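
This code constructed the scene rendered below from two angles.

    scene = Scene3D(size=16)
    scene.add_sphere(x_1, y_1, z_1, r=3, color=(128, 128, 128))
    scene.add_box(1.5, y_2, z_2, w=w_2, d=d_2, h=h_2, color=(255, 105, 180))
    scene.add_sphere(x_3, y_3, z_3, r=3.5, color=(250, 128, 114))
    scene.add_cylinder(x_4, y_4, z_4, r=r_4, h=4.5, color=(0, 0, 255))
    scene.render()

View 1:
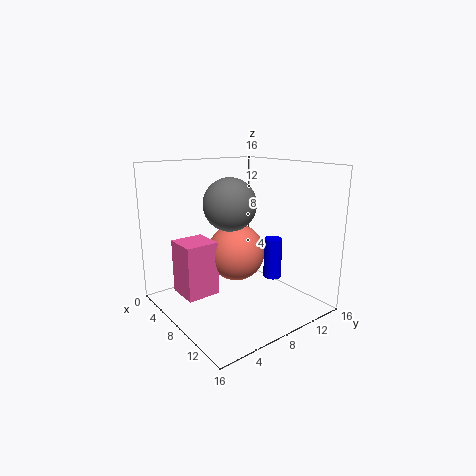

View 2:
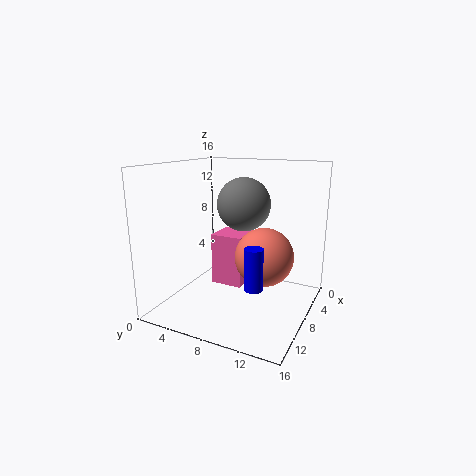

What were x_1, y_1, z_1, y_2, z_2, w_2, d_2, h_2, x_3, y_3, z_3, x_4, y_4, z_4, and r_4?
x_1 = 6.5, y_1 = 8, z_1 = 11.5, y_2 = 3, z_2 = 0.5, w_2 = 4, d_2 = 4, h_2 = 6.5, x_3 = 5, y_3 = 10, z_3 = 5, x_4 = 10.5, y_4 = 11, z_4 = 3.5, r_4 = 1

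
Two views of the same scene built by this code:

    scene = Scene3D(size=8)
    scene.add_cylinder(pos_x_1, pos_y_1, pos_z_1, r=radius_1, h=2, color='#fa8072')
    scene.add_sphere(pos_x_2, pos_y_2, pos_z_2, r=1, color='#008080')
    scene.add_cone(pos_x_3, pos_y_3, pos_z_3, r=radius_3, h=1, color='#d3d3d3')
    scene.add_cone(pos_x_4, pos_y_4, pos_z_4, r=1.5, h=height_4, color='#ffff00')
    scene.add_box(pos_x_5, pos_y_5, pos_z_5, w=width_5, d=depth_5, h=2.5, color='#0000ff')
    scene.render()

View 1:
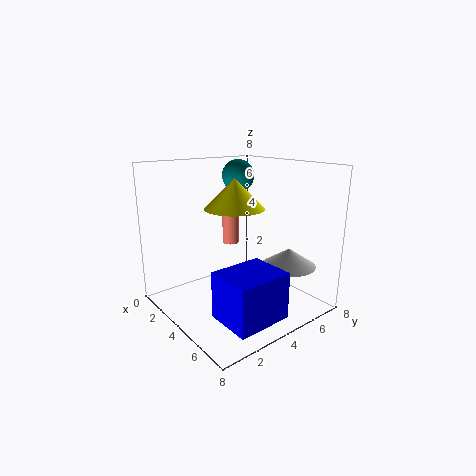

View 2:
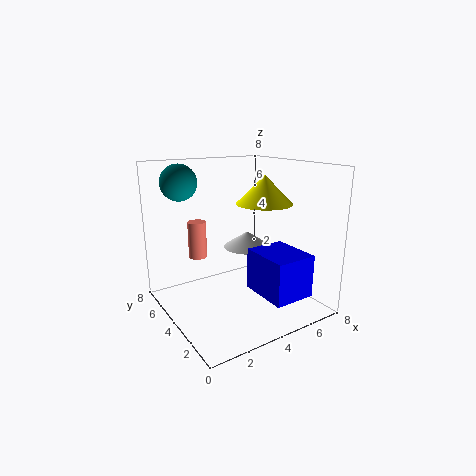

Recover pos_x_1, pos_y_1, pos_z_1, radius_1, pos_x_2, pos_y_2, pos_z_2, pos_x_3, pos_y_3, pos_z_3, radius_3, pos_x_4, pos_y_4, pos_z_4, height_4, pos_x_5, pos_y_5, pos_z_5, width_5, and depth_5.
pos_x_1 = 2, pos_y_1 = 5, pos_z_1 = 3, radius_1 = 0.5, pos_x_2 = 1.5, pos_y_2 = 6, pos_z_2 = 7, pos_x_3 = 6, pos_y_3 = 6, pos_z_3 = 2.5, radius_3 = 1.5, pos_x_4 = 5, pos_y_4 = 3, pos_z_4 = 6, height_4 = 1.5, pos_x_5 = 5, pos_y_5 = 1.5, pos_z_5 = 0.5, width_5 = 2.5, depth_5 = 3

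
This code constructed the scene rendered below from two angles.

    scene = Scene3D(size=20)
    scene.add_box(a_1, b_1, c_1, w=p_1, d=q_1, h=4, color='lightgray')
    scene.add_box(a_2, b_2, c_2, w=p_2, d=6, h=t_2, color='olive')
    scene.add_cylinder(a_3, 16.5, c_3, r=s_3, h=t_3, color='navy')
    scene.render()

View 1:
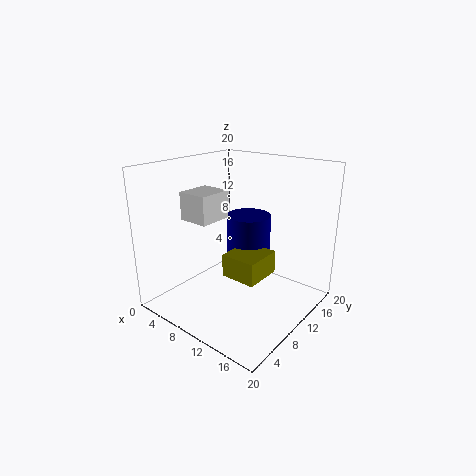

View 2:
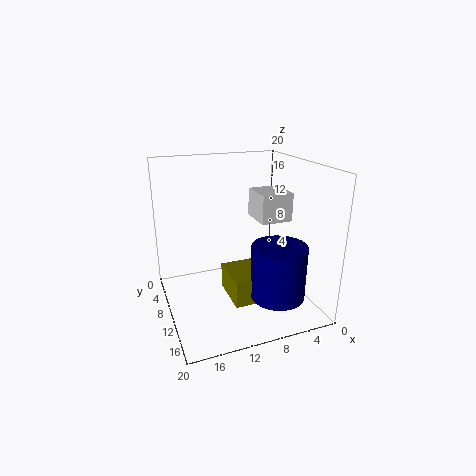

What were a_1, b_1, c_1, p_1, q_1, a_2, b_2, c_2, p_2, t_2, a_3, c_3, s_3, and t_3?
a_1 = 2.5
b_1 = 6.5
c_1 = 12
p_1 = 4.5
q_1 = 5
a_2 = 7
b_2 = 10
c_2 = 3
p_2 = 5.5
t_2 = 3.5
a_3 = 7
c_3 = 4
s_3 = 3.5
t_3 = 7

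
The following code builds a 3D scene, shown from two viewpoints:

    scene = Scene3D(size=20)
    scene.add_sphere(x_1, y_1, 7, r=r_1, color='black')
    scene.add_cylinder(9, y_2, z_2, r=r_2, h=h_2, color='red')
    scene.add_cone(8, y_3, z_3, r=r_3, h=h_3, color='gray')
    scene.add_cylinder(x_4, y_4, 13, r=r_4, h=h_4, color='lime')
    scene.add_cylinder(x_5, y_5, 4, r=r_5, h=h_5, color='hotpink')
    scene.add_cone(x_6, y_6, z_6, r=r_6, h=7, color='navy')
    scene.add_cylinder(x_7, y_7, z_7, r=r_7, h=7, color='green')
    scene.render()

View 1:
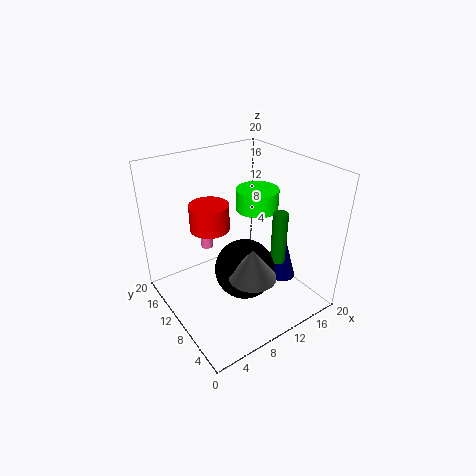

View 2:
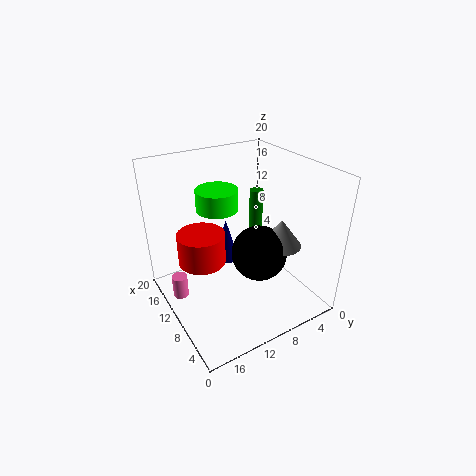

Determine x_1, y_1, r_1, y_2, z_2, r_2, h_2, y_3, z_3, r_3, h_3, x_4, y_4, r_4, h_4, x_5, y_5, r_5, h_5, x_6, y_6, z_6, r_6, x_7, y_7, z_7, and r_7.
x_1 = 9
y_1 = 7
r_1 = 4
y_2 = 16
z_2 = 9
r_2 = 3
h_2 = 4
y_3 = 4
z_3 = 8
r_3 = 3
h_3 = 4
x_4 = 14
y_4 = 11
r_4 = 3
h_4 = 3
x_5 = 10
y_5 = 19
r_5 = 1
h_5 = 3
x_6 = 17
y_6 = 8
z_6 = 2
r_6 = 2
x_7 = 13
y_7 = 5
z_7 = 8
r_7 = 1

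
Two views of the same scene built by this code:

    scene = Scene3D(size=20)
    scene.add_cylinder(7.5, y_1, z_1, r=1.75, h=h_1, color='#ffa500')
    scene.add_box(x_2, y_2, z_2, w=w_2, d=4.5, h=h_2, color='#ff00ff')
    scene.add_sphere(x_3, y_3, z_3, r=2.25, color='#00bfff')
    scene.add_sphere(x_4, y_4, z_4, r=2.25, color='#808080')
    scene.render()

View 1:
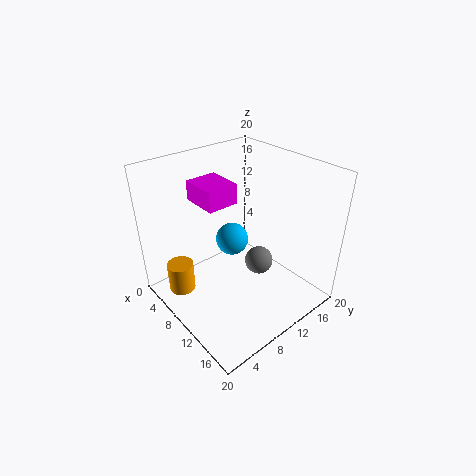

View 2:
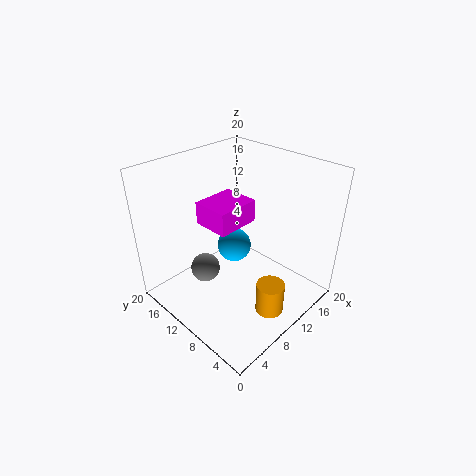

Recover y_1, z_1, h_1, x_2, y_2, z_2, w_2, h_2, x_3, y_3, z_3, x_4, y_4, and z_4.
y_1 = 2, z_1 = 4, h_1 = 4, x_2 = 3.75, y_2 = 6.25, z_2 = 14.75, w_2 = 5.25, h_2 = 2.75, x_3 = 9, y_3 = 9.75, z_3 = 9.5, x_4 = 8.5, y_4 = 15.75, z_4 = 2.5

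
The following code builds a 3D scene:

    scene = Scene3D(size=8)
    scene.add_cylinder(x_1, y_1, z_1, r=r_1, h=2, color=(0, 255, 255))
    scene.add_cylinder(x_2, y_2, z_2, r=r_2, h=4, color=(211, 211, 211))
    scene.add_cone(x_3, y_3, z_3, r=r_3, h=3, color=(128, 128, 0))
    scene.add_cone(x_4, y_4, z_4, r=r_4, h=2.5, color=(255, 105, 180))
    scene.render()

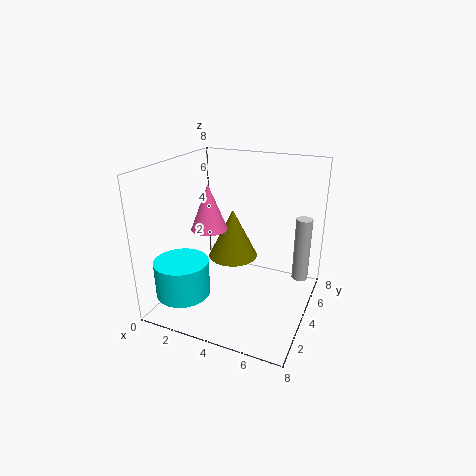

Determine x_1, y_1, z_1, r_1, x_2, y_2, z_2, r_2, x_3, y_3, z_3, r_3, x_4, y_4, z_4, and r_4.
x_1 = 1.5
y_1 = 2
z_1 = 1
r_1 = 1.5
x_2 = 7
y_2 = 7
z_2 = 0.5
r_2 = 0.5
x_3 = 3
y_3 = 5.5
z_3 = 2
r_3 = 1.5
x_4 = 2.5
y_4 = 3.5
z_4 = 4.5
r_4 = 1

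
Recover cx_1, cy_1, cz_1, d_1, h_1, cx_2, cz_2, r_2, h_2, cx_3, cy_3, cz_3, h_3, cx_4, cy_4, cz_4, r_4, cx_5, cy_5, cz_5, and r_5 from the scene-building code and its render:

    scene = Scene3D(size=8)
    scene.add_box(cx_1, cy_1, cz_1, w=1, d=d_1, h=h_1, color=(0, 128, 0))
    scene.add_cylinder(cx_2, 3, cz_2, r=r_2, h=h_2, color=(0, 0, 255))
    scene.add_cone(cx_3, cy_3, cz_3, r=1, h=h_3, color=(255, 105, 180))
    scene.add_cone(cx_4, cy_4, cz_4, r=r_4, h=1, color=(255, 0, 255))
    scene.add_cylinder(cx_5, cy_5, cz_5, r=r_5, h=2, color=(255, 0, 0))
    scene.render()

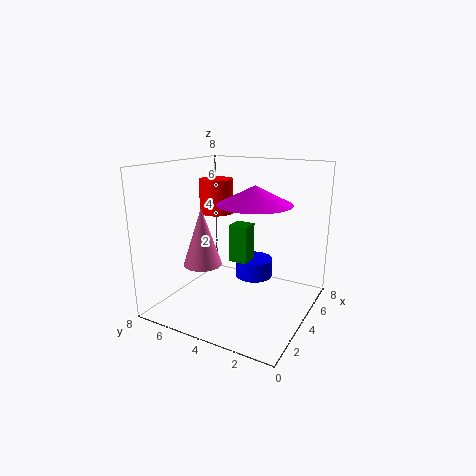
cx_1 = 3
cy_1 = 3
cz_1 = 3
d_1 = 1
h_1 = 2
cx_2 = 4
cz_2 = 2
r_2 = 1
h_2 = 1
cx_3 = 2
cy_3 = 5
cz_3 = 3
h_3 = 3
cx_4 = 4
cy_4 = 3
cz_4 = 6
r_4 = 2
cx_5 = 5
cy_5 = 6
cz_5 = 5
r_5 = 1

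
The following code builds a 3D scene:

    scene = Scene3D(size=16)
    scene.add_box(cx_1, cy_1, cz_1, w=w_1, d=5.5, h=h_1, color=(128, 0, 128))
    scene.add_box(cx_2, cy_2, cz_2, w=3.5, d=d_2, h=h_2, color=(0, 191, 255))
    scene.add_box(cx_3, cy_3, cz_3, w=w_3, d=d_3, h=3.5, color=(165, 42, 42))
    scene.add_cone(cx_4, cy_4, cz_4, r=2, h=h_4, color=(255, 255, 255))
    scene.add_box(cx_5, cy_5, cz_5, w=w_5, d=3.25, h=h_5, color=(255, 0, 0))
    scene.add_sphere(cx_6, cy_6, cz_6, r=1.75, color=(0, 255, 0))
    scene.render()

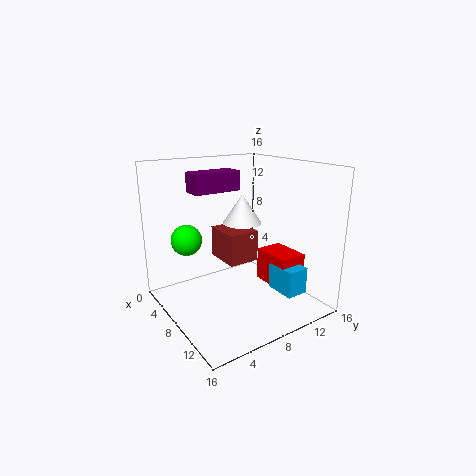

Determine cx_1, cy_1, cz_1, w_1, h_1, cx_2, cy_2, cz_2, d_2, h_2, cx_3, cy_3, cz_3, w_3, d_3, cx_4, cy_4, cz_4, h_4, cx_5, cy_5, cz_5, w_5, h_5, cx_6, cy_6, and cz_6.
cx_1 = 3.25, cy_1 = 4.25, cz_1 = 12.75, w_1 = 2.5, h_1 = 2.25, cx_2 = 10, cy_2 = 11, cz_2 = 2, d_2 = 2.5, h_2 = 3, cx_3 = 4.75, cy_3 = 6.5, cz_3 = 5.25, w_3 = 4.25, d_3 = 3.5, cx_4 = 9.5, cy_4 = 7.5, cz_4 = 10.25, h_4 = 3, cx_5 = 7.75, cy_5 = 11, cz_5 = 2.25, w_5 = 4.5, h_5 = 3.75, cx_6 = 4.25, cy_6 = 3.5, cz_6 = 7.5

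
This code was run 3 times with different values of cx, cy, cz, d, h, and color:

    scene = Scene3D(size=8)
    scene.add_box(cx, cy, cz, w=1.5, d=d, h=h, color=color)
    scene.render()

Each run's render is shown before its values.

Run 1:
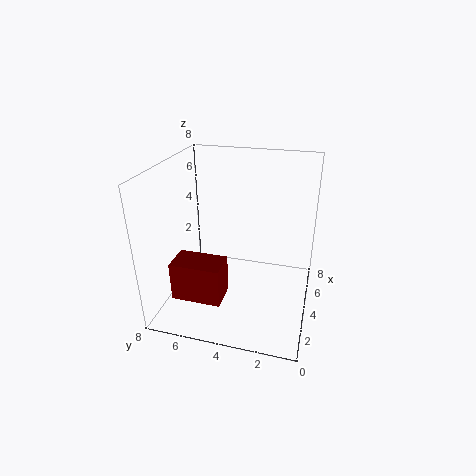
cx = 0.5; cy = 4; cz = 2; d = 2.5; h = 2; color = 'maroon'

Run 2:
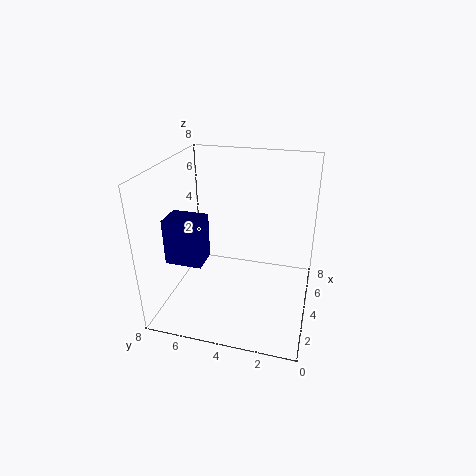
cx = 2; cy = 5.5; cz = 3; d = 2; h = 2.5; color = 'navy'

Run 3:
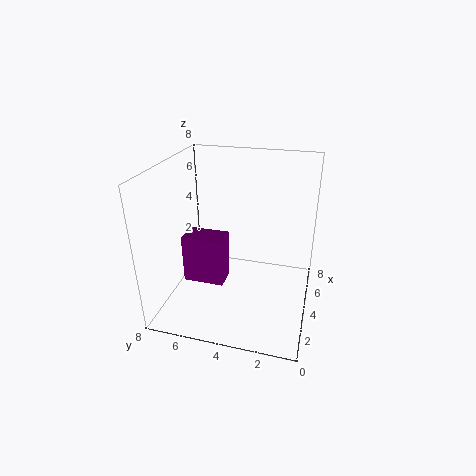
cx = 4; cy = 5; cz = 0.5; d = 2.5; h = 3; color = 'purple'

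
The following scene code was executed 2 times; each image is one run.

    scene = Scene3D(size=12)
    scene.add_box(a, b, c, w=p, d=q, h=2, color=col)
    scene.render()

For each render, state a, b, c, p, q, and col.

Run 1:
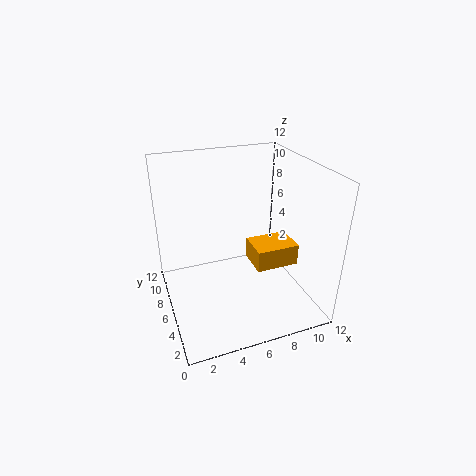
a = 8; b = 6; c = 2; p = 4; q = 3; col = 'orange'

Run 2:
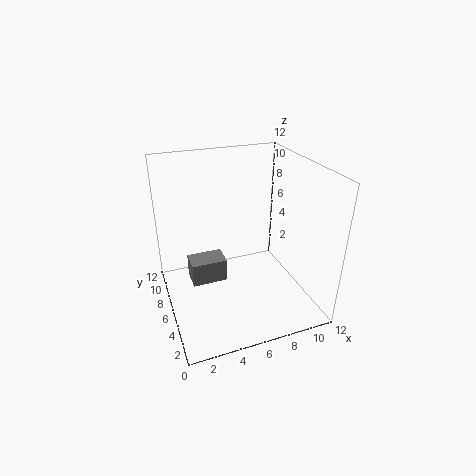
a = 2; b = 6; c = 2; p = 3; q = 2; col = 'gray'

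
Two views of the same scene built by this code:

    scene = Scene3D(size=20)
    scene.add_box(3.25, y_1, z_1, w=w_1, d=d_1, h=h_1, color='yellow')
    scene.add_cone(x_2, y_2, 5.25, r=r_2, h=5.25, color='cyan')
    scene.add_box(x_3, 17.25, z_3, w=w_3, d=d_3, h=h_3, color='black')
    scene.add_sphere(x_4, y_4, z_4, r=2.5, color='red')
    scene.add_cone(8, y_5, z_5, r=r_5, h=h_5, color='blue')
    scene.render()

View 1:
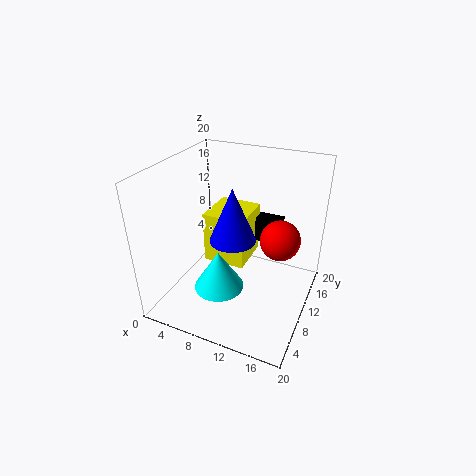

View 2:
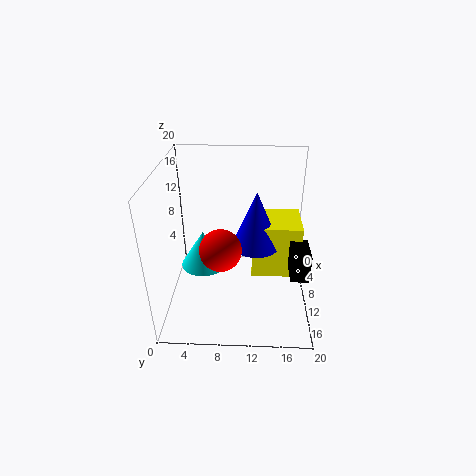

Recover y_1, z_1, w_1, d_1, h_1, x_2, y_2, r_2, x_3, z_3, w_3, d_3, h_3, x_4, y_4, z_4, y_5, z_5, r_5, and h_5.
y_1 = 12; z_1 = 3.25; w_1 = 6.5; d_1 = 7; h_1 = 8; x_2 = 9.5; y_2 = 5; r_2 = 3.25; x_3 = 9.25; z_3 = 5.5; w_3 = 4.5; d_3 = 2.5; h_3 = 4; x_4 = 16.5; y_4 = 8.25; z_4 = 12.25; y_5 = 12.5; z_5 = 7.75; r_5 = 3.5; h_5 = 8.25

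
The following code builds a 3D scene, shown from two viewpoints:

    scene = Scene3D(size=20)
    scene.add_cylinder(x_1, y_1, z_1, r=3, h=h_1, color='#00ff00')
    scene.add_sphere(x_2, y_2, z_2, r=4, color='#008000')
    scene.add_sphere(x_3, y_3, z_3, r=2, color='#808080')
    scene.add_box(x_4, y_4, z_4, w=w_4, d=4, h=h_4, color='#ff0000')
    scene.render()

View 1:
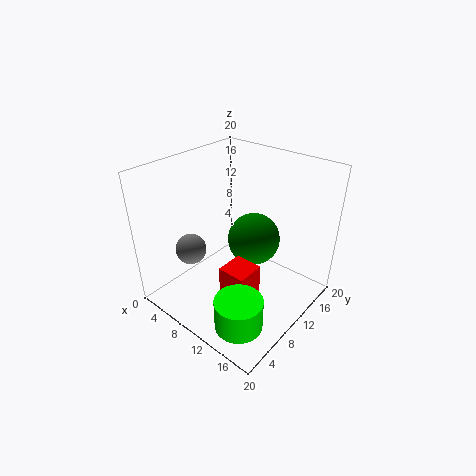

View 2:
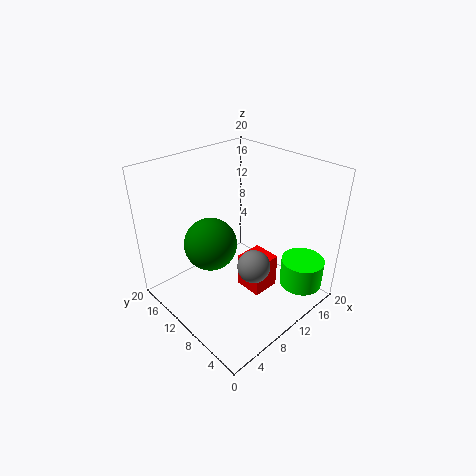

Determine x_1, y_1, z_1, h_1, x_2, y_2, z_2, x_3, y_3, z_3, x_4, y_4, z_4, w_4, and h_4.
x_1 = 16, y_1 = 3, z_1 = 3, h_1 = 4, x_2 = 9, y_2 = 15, z_2 = 7, x_3 = 7, y_3 = 4, z_3 = 10, x_4 = 10, y_4 = 6, z_4 = 2, w_4 = 4, h_4 = 5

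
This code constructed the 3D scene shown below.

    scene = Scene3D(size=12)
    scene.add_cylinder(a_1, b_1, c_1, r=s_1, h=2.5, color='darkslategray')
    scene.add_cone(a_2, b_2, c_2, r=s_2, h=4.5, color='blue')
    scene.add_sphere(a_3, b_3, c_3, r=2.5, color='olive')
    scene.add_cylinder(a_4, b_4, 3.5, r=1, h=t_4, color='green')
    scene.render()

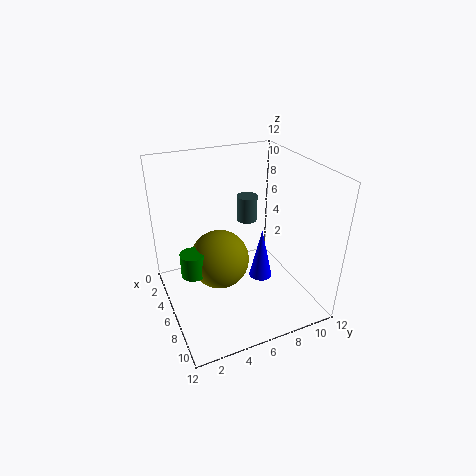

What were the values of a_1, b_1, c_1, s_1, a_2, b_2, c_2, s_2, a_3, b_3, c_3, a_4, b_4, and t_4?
a_1 = 1.5
b_1 = 9
c_1 = 5
s_1 = 1
a_2 = 6.5
b_2 = 8
c_2 = 2
s_2 = 1
a_3 = 5.5
b_3 = 4.5
c_3 = 4
a_4 = 6
b_4 = 2
t_4 = 2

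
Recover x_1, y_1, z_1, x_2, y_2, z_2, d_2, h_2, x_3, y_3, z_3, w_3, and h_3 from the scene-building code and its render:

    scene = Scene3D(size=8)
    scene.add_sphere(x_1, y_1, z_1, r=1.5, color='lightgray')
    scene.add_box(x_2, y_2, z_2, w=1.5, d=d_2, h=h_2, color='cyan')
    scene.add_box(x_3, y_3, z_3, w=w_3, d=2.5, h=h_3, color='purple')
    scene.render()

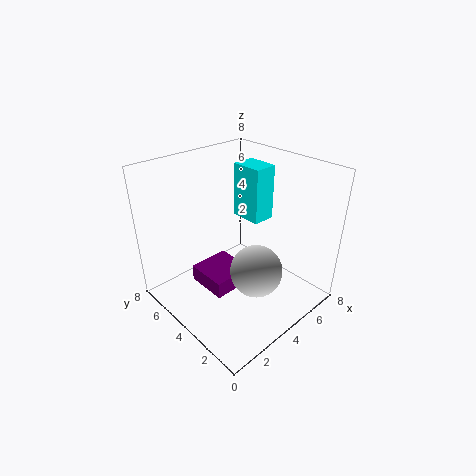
x_1 = 4.5; y_1 = 3; z_1 = 2; x_2 = 6.5; y_2 = 5; z_2 = 3.5; d_2 = 2; h_2 = 3.5; x_3 = 2.5; y_3 = 4; z_3 = 0.5; w_3 = 2.5; h_3 = 1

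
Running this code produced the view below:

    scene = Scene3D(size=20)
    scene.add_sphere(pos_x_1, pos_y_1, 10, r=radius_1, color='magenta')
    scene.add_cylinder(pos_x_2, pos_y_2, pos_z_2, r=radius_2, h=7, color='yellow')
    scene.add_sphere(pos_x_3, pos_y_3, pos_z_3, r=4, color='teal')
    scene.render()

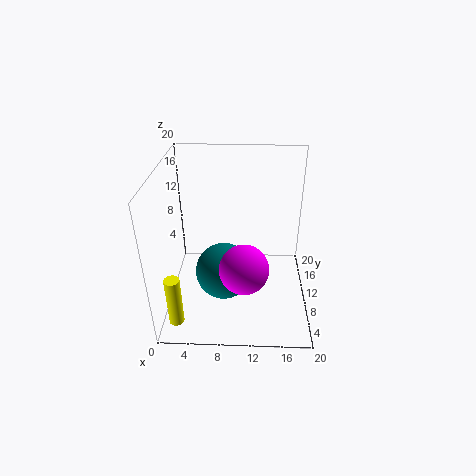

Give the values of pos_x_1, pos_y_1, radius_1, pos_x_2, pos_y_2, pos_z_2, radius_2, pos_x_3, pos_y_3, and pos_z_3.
pos_x_1 = 11
pos_y_1 = 3
radius_1 = 3
pos_x_2 = 2
pos_y_2 = 3
pos_z_2 = 1
radius_2 = 1
pos_x_3 = 8
pos_y_3 = 9
pos_z_3 = 5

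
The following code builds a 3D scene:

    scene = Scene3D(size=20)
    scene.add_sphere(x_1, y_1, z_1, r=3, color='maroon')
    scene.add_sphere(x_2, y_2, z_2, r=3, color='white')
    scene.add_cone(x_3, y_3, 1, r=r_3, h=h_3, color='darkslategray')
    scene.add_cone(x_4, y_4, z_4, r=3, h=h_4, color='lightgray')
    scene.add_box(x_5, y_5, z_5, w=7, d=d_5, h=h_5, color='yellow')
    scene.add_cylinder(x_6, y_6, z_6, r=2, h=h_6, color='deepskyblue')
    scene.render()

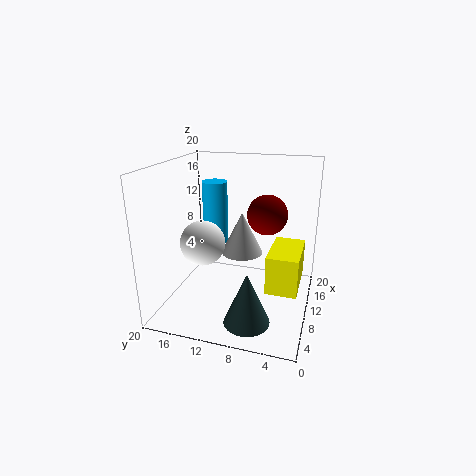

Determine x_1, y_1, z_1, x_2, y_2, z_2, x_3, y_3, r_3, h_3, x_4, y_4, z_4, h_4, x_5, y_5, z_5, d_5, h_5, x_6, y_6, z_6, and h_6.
x_1 = 15; y_1 = 7; z_1 = 12; x_2 = 7; y_2 = 14; z_2 = 10; x_3 = 4; y_3 = 7; r_3 = 3; h_3 = 7; x_4 = 12; y_4 = 10; z_4 = 7; h_4 = 6; x_5 = 5; y_5 = 1; z_5 = 5; d_5 = 4; h_5 = 5; x_6 = 17; y_6 = 16; z_6 = 6; h_6 = 10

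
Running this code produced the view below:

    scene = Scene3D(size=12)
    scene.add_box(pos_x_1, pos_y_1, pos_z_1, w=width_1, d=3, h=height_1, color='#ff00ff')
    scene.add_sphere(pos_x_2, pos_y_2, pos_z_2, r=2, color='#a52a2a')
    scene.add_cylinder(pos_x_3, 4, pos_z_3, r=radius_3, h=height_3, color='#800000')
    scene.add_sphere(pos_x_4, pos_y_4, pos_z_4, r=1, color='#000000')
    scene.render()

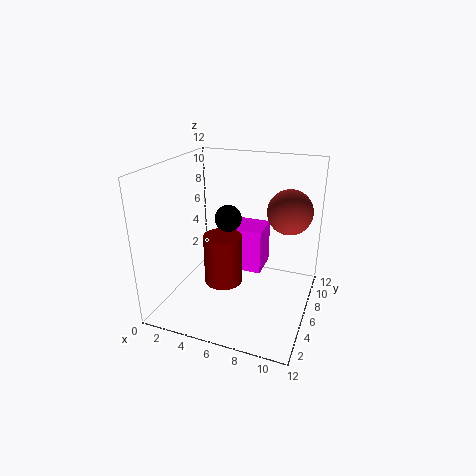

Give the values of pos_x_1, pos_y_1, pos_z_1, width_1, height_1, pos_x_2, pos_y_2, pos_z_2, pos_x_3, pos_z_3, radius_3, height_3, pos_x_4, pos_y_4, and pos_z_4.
pos_x_1 = 3.5, pos_y_1 = 7.5, pos_z_1 = 2, width_1 = 4, height_1 = 4, pos_x_2 = 9.5, pos_y_2 = 9.5, pos_z_2 = 7.5, pos_x_3 = 5.5, pos_z_3 = 3, radius_3 = 1.5, height_3 = 4, pos_x_4 = 6, pos_y_4 = 4, pos_z_4 = 8.5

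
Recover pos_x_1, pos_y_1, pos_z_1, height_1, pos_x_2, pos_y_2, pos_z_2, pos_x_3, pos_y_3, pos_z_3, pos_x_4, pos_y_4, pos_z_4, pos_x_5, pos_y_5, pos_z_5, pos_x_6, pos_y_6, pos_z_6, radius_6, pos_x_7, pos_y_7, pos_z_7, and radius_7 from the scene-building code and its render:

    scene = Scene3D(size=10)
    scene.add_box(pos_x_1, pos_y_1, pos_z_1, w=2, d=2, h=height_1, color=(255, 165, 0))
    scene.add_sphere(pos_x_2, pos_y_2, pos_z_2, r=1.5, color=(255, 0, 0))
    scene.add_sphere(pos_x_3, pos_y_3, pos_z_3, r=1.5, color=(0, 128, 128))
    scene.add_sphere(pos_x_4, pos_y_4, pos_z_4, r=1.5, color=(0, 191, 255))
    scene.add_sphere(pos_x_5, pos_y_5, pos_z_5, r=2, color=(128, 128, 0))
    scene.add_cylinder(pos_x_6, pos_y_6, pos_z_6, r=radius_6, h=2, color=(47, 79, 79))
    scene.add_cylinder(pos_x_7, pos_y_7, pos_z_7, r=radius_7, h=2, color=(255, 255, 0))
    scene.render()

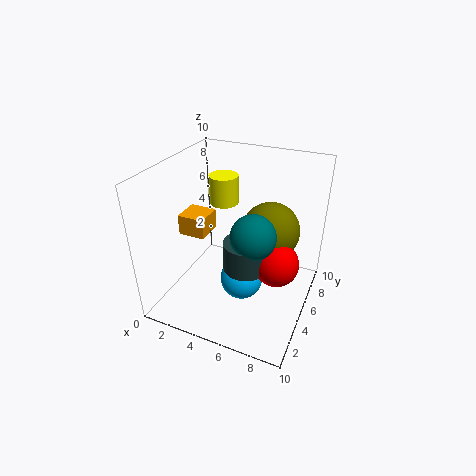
pos_x_1 = 0.5, pos_y_1 = 4.5, pos_z_1 = 4.5, height_1 = 1.5, pos_x_2 = 8, pos_y_2 = 4.5, pos_z_2 = 4, pos_x_3 = 6.5, pos_y_3 = 4, pos_z_3 = 6, pos_x_4 = 5.5, pos_y_4 = 4.5, pos_z_4 = 2, pos_x_5 = 7, pos_y_5 = 6, pos_z_5 = 5.5, pos_x_6 = 6, pos_y_6 = 4, pos_z_6 = 3.5, radius_6 = 1.5, pos_x_7 = 3.5, pos_y_7 = 6, pos_z_7 = 7, radius_7 = 1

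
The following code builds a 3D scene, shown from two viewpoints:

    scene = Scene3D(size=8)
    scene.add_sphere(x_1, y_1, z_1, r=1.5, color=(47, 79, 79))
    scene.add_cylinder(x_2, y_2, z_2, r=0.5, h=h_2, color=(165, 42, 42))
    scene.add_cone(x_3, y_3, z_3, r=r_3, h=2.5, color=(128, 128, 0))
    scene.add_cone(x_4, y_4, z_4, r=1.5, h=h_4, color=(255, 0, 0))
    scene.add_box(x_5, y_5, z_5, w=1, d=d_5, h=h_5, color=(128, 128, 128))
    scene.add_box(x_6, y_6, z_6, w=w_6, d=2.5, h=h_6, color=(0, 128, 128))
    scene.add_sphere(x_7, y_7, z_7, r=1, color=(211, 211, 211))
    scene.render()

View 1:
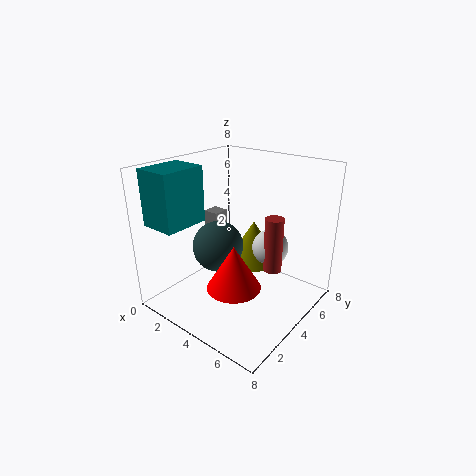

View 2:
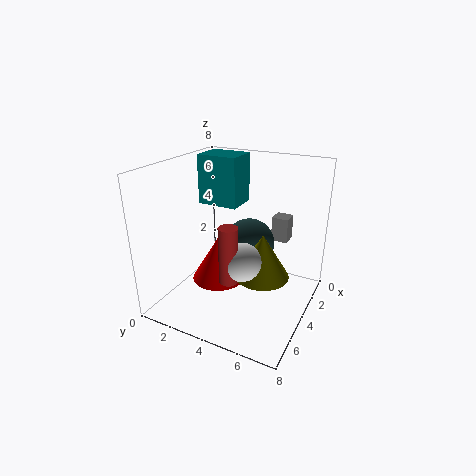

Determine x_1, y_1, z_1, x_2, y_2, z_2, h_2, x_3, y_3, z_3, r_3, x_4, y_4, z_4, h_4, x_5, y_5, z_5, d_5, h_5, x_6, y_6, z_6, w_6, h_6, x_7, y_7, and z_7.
x_1 = 2.5
y_1 = 4
z_1 = 3
x_2 = 6
y_2 = 4.5
z_2 = 2.5
h_2 = 3
x_3 = 4
y_3 = 5.5
z_3 = 2
r_3 = 1.5
x_4 = 4.5
y_4 = 3
z_4 = 1.5
h_4 = 2.5
x_5 = 0.5
y_5 = 5
z_5 = 3
d_5 = 1
h_5 = 1.5
x_6 = 0.5
y_6 = 0.5
z_6 = 5
w_6 = 2
h_6 = 3
x_7 = 5.5
y_7 = 5
z_7 = 3.5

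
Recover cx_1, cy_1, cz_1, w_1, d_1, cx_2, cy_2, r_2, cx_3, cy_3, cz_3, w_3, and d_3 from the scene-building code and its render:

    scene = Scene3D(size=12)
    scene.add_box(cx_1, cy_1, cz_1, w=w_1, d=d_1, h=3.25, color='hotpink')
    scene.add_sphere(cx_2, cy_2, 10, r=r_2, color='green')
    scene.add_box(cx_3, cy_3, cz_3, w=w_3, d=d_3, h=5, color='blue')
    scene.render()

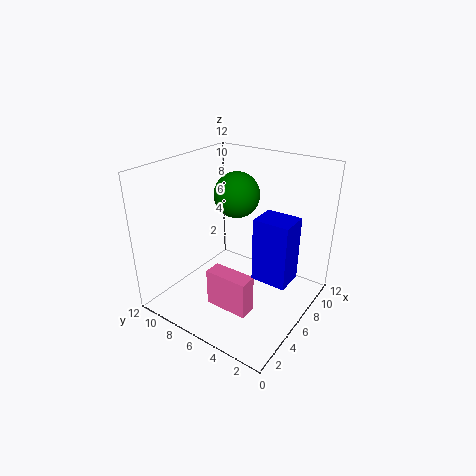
cx_1 = 3.5
cy_1 = 3.75
cz_1 = 0.25
w_1 = 1.5
d_1 = 3.75
cx_2 = 5.5
cy_2 = 5.75
r_2 = 1.75
cx_3 = 4.25
cy_3 = 0.75
cz_3 = 4
w_3 = 2.25
d_3 = 2.75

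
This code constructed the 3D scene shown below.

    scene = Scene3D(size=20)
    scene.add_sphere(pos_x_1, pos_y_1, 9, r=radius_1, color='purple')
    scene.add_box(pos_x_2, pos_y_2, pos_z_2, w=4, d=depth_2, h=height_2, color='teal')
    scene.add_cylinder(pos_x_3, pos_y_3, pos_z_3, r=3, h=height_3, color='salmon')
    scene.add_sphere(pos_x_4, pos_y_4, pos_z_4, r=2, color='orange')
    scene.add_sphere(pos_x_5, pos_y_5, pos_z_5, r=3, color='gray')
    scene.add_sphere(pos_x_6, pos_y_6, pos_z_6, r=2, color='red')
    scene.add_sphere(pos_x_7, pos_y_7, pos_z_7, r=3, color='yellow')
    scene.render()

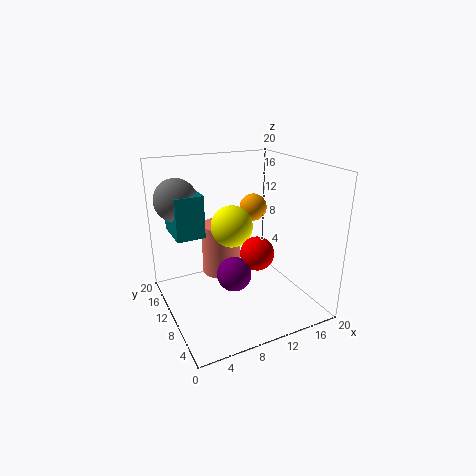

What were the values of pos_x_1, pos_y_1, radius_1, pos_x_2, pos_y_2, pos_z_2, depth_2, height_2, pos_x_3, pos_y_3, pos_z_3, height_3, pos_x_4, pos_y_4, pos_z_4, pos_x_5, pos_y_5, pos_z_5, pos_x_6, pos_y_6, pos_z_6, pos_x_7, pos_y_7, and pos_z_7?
pos_x_1 = 6; pos_y_1 = 3; radius_1 = 2; pos_x_2 = 2; pos_y_2 = 12; pos_z_2 = 10; depth_2 = 6; height_2 = 6; pos_x_3 = 10; pos_y_3 = 16; pos_z_3 = 2; height_3 = 8; pos_x_4 = 14; pos_y_4 = 13; pos_z_4 = 13; pos_x_5 = 3; pos_y_5 = 15; pos_z_5 = 15; pos_x_6 = 9; pos_y_6 = 3; pos_z_6 = 11; pos_x_7 = 10; pos_y_7 = 12; pos_z_7 = 11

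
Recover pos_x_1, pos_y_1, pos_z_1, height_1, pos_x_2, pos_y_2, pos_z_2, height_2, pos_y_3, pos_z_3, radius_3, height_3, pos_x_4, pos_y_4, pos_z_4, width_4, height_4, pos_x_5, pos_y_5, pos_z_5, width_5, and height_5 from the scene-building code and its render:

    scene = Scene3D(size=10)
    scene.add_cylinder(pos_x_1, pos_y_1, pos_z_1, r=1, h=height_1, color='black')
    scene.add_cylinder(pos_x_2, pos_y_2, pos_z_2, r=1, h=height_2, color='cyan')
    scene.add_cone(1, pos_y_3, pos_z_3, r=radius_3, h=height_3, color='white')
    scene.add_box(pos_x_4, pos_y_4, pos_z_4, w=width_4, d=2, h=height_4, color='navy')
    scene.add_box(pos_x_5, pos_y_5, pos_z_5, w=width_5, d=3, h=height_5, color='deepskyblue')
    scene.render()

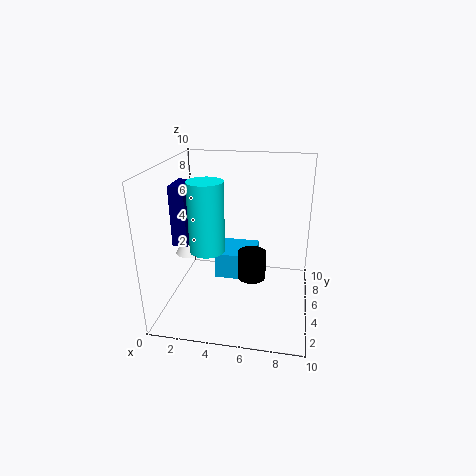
pos_x_1 = 6; pos_y_1 = 5; pos_z_1 = 2; height_1 = 2; pos_x_2 = 4; pos_y_2 = 1; pos_z_2 = 6; height_2 = 4; pos_y_3 = 6; pos_z_3 = 3; radius_3 = 1; height_3 = 2; pos_x_4 = 1; pos_y_4 = 3; pos_z_4 = 5; width_4 = 1; height_4 = 4; pos_x_5 = 3; pos_y_5 = 6; pos_z_5 = 1; width_5 = 3; height_5 = 2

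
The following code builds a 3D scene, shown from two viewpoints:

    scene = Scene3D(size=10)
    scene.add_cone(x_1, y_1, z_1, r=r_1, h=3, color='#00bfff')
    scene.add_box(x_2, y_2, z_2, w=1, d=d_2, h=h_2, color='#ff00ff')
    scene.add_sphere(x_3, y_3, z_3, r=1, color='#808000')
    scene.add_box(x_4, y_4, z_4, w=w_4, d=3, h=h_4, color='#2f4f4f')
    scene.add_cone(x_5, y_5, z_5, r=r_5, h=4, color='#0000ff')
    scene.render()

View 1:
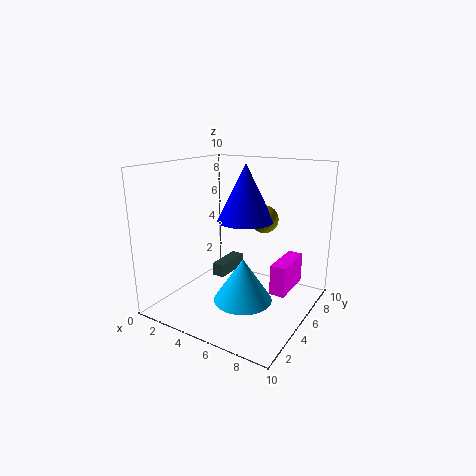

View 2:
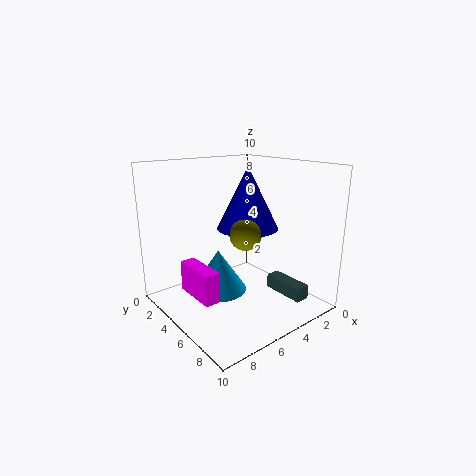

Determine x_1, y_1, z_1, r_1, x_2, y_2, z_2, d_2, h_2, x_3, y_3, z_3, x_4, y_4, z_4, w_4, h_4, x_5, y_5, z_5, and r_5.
x_1 = 6
y_1 = 4
z_1 = 1
r_1 = 2
x_2 = 8
y_2 = 4
z_2 = 2
d_2 = 3
h_2 = 2
x_3 = 6
y_3 = 7
z_3 = 6
x_4 = 2
y_4 = 6
z_4 = 1
w_4 = 1
h_4 = 1
x_5 = 5
y_5 = 6
z_5 = 6
r_5 = 2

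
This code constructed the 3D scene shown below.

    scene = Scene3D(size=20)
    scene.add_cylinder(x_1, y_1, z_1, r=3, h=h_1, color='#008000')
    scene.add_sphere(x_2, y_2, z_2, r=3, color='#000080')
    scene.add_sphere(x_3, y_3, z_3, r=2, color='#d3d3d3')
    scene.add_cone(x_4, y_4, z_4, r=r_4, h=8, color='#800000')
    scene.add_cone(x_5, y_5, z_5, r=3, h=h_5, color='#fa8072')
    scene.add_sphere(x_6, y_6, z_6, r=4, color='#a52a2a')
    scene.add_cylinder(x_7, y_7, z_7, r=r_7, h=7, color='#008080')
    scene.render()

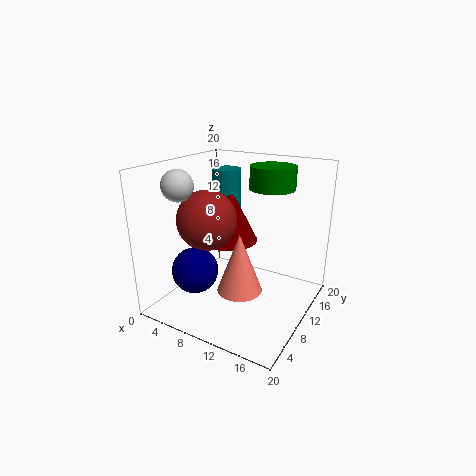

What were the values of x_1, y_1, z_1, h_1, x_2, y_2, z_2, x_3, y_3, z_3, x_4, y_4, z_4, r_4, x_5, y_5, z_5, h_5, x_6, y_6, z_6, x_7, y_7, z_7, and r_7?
x_1 = 14; y_1 = 12; z_1 = 17; h_1 = 3; x_2 = 7; y_2 = 4; z_2 = 7; x_3 = 5; y_3 = 4; z_3 = 18; x_4 = 8; y_4 = 11; z_4 = 9; r_4 = 4; x_5 = 12; y_5 = 7; z_5 = 4; h_5 = 8; x_6 = 7; y_6 = 7; z_6 = 13; x_7 = 7; y_7 = 12; z_7 = 12; r_7 = 2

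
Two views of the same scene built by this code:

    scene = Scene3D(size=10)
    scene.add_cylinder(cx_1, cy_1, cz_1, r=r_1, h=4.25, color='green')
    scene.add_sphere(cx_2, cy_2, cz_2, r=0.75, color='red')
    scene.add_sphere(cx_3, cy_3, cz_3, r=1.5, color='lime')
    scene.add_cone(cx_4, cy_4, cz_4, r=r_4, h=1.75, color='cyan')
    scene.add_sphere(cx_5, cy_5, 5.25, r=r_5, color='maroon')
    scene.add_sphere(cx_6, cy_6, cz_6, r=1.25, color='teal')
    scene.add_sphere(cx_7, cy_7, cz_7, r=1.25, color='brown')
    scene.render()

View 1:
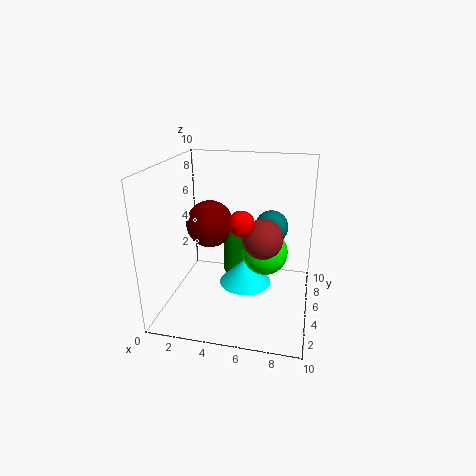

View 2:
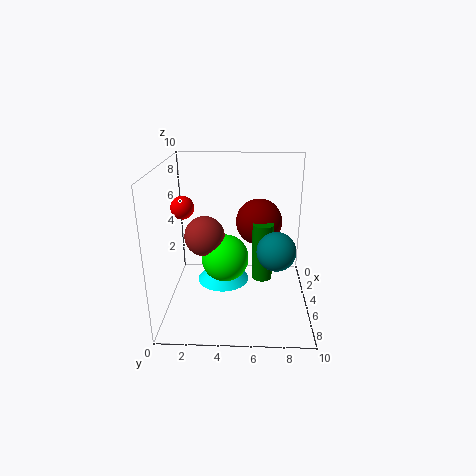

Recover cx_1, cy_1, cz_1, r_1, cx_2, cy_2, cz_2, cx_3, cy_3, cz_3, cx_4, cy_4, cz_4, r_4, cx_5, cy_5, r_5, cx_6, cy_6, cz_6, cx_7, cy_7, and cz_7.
cx_1 = 4.25
cy_1 = 6.75
cz_1 = 1.5
r_1 = 0.75
cx_2 = 6
cy_2 = 1.5
cz_2 = 7.5
cx_3 = 7
cy_3 = 4.25
cz_3 = 4.5
cx_4 = 5.75
cy_4 = 4
cz_4 = 2.25
r_4 = 1.75
cx_5 = 2.5
cy_5 = 6.5
r_5 = 1.75
cx_6 = 7
cy_6 = 7.5
cz_6 = 5
cx_7 = 7
cy_7 = 3
cz_7 = 6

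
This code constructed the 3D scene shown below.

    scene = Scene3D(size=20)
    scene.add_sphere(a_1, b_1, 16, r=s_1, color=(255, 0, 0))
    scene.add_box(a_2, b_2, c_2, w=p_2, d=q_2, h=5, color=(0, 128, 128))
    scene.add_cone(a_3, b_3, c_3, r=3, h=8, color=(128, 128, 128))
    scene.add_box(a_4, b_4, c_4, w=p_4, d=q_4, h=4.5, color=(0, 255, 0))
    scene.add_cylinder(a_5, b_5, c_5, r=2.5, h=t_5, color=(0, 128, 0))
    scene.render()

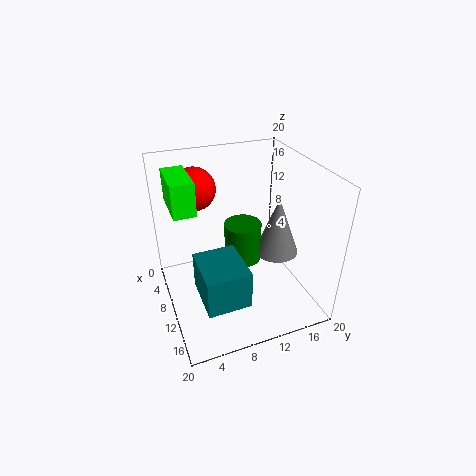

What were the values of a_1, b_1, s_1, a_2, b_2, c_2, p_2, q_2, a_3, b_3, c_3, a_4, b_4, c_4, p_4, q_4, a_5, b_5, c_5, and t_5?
a_1 = 5, b_1 = 5.5, s_1 = 3, a_2 = 12, b_2 = 3, c_2 = 5.5, p_2 = 6.5, q_2 = 5.5, a_3 = 12, b_3 = 15, c_3 = 8, a_4 = 3.5, b_4 = 1.5, c_4 = 14.5, p_4 = 6.5, q_4 = 3, a_5 = 10.5, b_5 = 10.5, c_5 = 7, t_5 = 5.5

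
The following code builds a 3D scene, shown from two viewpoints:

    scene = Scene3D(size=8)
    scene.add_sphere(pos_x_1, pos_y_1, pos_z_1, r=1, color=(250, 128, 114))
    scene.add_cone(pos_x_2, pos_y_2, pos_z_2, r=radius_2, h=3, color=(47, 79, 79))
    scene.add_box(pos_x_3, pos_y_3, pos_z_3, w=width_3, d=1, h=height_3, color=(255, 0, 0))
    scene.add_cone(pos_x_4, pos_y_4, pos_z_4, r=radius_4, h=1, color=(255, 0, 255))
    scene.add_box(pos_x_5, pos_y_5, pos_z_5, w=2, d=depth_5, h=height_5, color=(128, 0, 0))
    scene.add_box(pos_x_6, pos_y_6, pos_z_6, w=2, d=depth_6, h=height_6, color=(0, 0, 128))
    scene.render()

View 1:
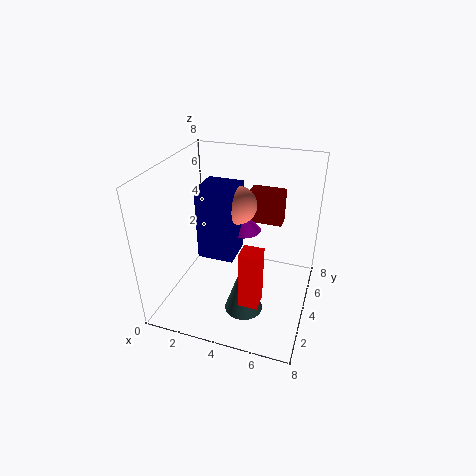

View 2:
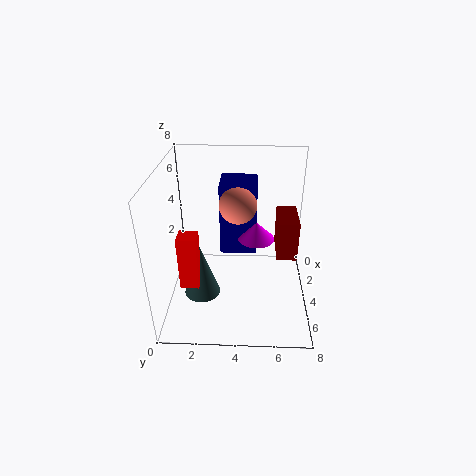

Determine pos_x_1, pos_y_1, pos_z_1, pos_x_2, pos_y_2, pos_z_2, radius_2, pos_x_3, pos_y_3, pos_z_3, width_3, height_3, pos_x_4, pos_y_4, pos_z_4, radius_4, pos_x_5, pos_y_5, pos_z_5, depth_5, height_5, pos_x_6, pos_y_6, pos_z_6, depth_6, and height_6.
pos_x_1 = 4, pos_y_1 = 4, pos_z_1 = 6, pos_x_2 = 5, pos_y_2 = 2, pos_z_2 = 1, radius_2 = 1, pos_x_3 = 5, pos_y_3 = 1, pos_z_3 = 2, width_3 = 1, height_3 = 3, pos_x_4 = 4, pos_y_4 = 5, pos_z_4 = 4, radius_4 = 1, pos_x_5 = 4, pos_y_5 = 6, pos_z_5 = 4, depth_5 = 1, height_5 = 2, pos_x_6 = 2, pos_y_6 = 3, pos_z_6 = 3, depth_6 = 2, height_6 = 4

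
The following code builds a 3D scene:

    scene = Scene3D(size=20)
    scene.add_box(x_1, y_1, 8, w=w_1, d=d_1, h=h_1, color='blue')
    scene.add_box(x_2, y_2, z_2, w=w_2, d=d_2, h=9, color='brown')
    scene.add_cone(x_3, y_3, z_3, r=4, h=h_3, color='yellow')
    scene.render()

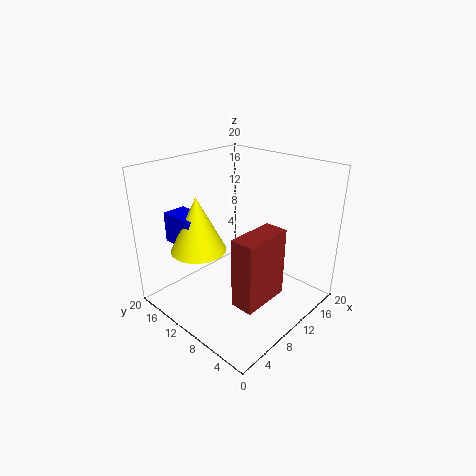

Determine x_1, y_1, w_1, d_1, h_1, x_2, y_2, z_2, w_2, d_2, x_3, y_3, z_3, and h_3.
x_1 = 5; y_1 = 14.5; w_1 = 3.5; d_1 = 5.5; h_1 = 4.5; x_2 = 4; y_2 = 2.5; z_2 = 4.5; w_2 = 6.5; d_2 = 3; x_3 = 7; y_3 = 15; z_3 = 7.5; h_3 = 8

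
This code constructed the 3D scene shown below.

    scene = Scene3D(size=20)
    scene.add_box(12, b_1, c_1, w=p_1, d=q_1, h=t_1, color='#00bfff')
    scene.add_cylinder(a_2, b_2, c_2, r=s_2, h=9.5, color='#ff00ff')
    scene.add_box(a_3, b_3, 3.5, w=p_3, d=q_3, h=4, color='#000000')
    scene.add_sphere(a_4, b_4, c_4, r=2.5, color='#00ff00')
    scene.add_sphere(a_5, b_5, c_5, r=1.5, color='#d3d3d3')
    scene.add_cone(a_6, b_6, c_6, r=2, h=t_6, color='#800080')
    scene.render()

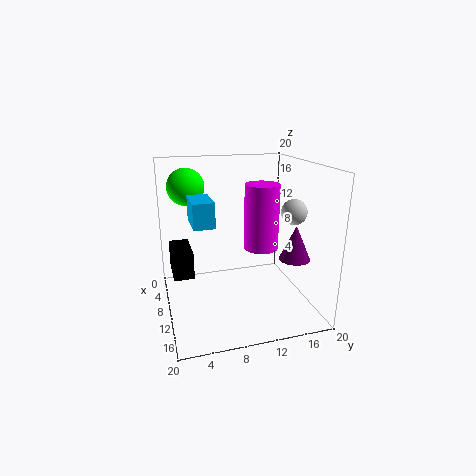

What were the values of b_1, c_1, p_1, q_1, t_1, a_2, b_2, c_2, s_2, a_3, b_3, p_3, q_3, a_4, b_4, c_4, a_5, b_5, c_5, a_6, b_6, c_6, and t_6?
b_1 = 3
c_1 = 14
p_1 = 4.5
q_1 = 2.5
t_1 = 3
a_2 = 8.5
b_2 = 14
c_2 = 7.5
s_2 = 2.5
a_3 = 2
b_3 = 1
p_3 = 6
q_3 = 3
a_4 = 7.5
b_4 = 3.5
c_4 = 17
a_5 = 17.5
b_5 = 14.5
c_5 = 15.5
a_6 = 15.5
b_6 = 16
c_6 = 8.5
t_6 = 4.5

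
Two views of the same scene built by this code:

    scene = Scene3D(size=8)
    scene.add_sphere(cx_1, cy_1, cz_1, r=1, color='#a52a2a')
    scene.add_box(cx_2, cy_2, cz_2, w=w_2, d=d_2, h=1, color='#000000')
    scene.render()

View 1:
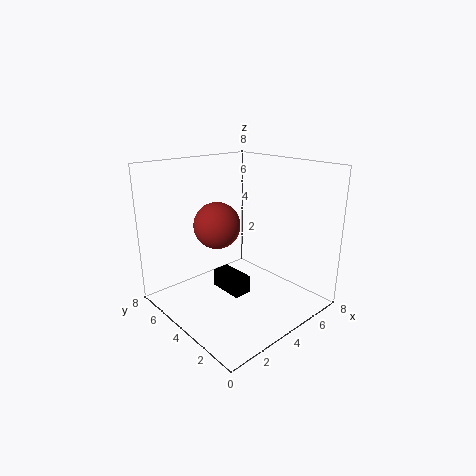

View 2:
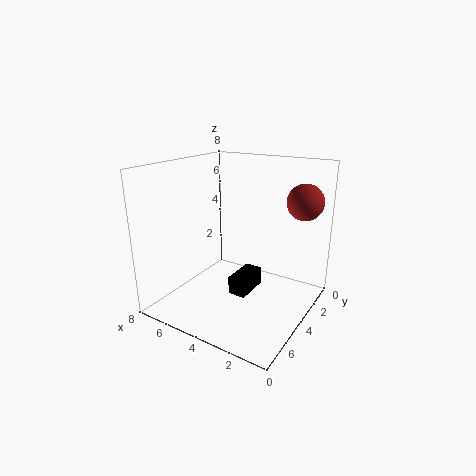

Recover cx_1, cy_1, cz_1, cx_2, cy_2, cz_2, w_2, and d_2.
cx_1 = 1
cy_1 = 2
cz_1 = 6
cx_2 = 3
cy_2 = 3
cz_2 = 1
w_2 = 1
d_2 = 2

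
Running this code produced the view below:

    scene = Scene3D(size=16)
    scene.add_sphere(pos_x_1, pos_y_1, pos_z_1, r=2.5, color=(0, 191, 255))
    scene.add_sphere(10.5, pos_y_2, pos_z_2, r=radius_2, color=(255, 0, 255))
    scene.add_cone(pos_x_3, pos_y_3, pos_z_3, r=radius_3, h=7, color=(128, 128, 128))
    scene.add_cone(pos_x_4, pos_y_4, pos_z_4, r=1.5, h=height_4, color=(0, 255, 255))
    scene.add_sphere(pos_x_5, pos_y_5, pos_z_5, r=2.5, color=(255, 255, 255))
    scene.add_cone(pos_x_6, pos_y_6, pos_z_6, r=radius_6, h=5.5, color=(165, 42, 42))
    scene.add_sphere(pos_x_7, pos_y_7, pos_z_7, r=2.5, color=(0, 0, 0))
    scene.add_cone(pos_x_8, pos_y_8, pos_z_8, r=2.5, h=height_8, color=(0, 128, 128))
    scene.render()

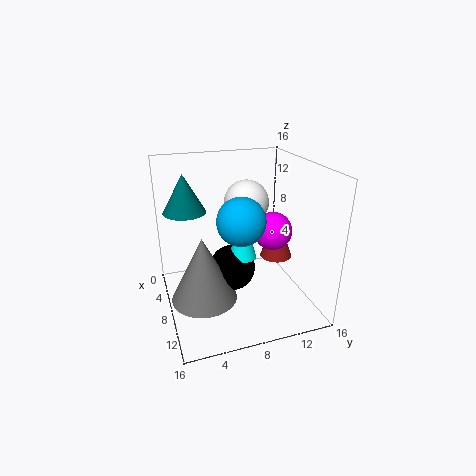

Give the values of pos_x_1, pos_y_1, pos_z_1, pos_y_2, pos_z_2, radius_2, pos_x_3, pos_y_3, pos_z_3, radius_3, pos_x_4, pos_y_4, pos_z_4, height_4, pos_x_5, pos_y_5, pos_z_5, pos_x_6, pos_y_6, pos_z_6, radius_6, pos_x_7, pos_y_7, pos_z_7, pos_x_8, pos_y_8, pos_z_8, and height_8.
pos_x_1 = 10.5; pos_y_1 = 7.5; pos_z_1 = 11; pos_y_2 = 11; pos_z_2 = 9.5; radius_2 = 2; pos_x_3 = 10; pos_y_3 = 3.5; pos_z_3 = 2.5; radius_3 = 3.5; pos_x_4 = 9.5; pos_y_4 = 8; pos_z_4 = 6.5; height_4 = 5; pos_x_5 = 6.5; pos_y_5 = 9.5; pos_z_5 = 11.5; pos_x_6 = 5.5; pos_y_6 = 14; pos_z_6 = 3.5; radius_6 = 2; pos_x_7 = 9; pos_y_7 = 7; pos_z_7 = 5; pos_x_8 = 3.5; pos_y_8 = 3; pos_z_8 = 10; height_8 = 4.5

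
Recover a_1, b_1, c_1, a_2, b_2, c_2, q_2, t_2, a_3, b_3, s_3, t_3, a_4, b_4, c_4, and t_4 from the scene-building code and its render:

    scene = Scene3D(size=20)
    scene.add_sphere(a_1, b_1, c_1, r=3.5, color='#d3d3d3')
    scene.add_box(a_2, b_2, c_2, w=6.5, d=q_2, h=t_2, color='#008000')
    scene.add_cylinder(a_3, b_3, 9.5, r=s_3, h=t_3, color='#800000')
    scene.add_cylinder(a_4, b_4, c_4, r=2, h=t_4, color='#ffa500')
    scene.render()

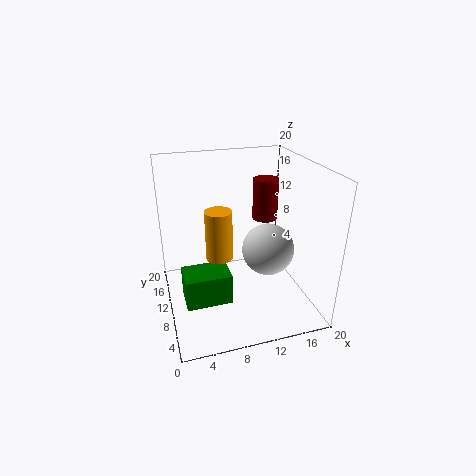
a_1 = 13.5, b_1 = 7.5, c_1 = 9, a_2 = 2, b_2 = 7.5, c_2 = 1, q_2 = 4.5, t_2 = 4.5, a_3 = 16.5, b_3 = 16.5, s_3 = 2, t_3 = 6.5, a_4 = 8, b_4 = 13, c_4 = 5.5, t_4 = 7.5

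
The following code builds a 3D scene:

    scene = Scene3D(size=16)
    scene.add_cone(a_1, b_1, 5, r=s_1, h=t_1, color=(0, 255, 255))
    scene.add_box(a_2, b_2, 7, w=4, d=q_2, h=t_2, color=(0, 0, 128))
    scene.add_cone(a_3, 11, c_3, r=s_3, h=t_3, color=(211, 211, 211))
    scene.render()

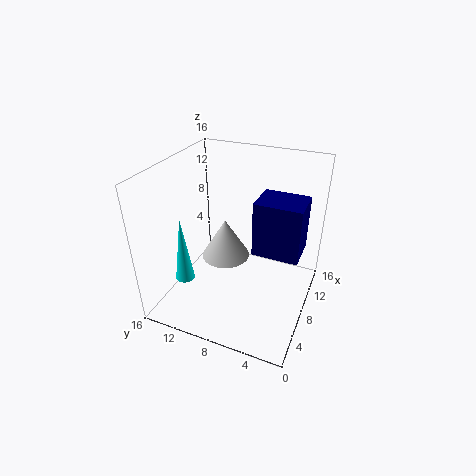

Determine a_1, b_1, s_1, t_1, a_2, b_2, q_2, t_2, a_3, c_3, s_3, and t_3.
a_1 = 3
b_1 = 12
s_1 = 1
t_1 = 7
a_2 = 7
b_2 = 1
q_2 = 5
t_2 = 6
a_3 = 11
c_3 = 3
s_3 = 3
t_3 = 5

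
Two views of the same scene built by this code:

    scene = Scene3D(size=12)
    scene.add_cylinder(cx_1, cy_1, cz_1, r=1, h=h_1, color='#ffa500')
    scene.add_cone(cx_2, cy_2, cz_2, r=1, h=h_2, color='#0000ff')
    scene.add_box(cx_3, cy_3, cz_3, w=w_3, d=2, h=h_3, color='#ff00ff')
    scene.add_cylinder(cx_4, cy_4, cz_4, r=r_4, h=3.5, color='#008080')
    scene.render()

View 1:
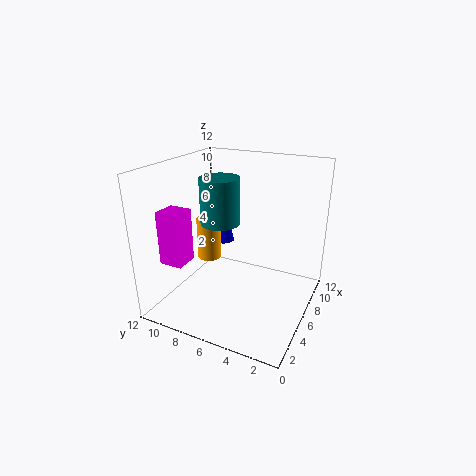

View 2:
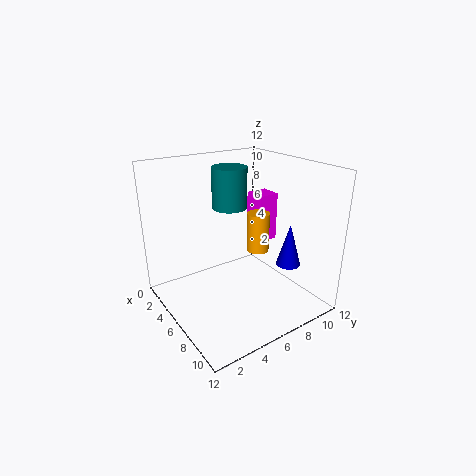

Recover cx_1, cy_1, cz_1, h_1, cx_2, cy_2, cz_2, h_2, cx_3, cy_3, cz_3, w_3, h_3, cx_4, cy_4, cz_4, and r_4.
cx_1 = 5.5, cy_1 = 8.5, cz_1 = 4, h_1 = 3.5, cx_2 = 9, cy_2 = 9, cz_2 = 4, h_2 = 3.5, cx_3 = 2.5, cy_3 = 9.5, cz_3 = 4, w_3 = 2, h_3 = 4.5, cx_4 = 4, cy_4 = 6.5, cz_4 = 8, r_4 = 1.5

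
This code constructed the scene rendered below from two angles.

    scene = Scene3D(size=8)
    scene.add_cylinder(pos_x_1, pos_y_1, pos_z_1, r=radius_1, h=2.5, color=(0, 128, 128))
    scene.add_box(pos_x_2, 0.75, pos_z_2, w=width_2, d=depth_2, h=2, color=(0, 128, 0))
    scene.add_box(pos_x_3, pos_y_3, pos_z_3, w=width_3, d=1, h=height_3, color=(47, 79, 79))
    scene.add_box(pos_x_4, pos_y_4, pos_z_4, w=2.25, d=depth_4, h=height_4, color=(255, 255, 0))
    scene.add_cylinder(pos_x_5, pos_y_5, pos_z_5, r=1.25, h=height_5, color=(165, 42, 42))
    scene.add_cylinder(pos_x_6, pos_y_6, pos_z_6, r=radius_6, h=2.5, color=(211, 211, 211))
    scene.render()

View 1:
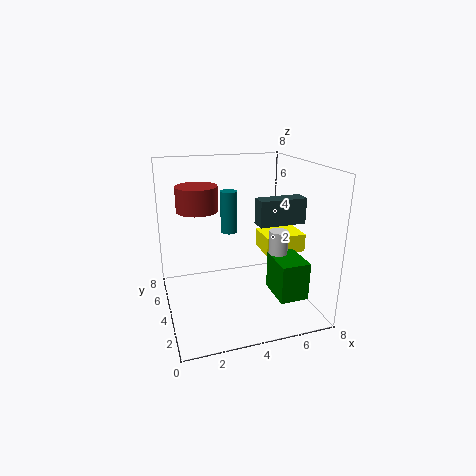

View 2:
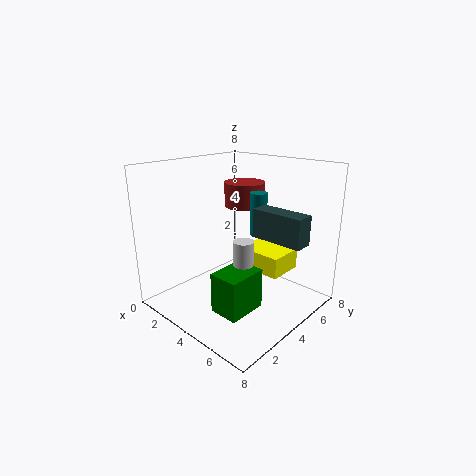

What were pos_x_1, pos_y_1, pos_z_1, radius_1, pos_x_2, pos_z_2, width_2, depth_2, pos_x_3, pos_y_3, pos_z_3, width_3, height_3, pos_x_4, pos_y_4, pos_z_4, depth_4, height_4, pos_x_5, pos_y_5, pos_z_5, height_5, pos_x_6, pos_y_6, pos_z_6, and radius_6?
pos_x_1 = 4; pos_y_1 = 5.75; pos_z_1 = 3.75; radius_1 = 0.5; pos_x_2 = 5.25; pos_z_2 = 1.5; width_2 = 1.5; depth_2 = 2; pos_x_3 = 5.25; pos_y_3 = 3.75; pos_z_3 = 4.5; width_3 = 2.75; height_3 = 1.5; pos_x_4 = 5.25; pos_y_4 = 2.75; pos_z_4 = 3.25; depth_4 = 1.75; height_4 = 1; pos_x_5 = 2.25; pos_y_5 = 6.5; pos_z_5 = 5; height_5 = 1.5; pos_x_6 = 5.75; pos_y_6 = 2.5; pos_z_6 = 2.25; radius_6 = 0.5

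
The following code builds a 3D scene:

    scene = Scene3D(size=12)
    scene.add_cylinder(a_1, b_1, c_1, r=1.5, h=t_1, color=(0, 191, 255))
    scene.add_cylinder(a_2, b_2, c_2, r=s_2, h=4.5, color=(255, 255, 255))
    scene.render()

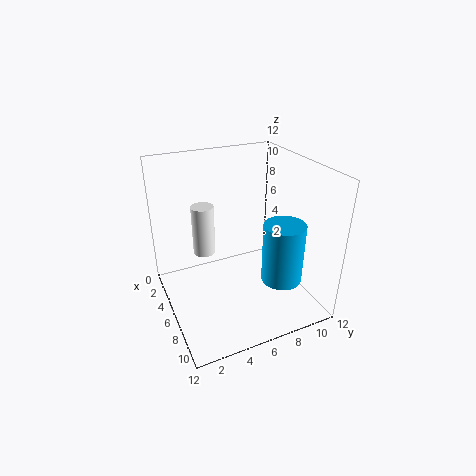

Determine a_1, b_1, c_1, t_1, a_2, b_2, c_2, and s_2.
a_1 = 10.5; b_1 = 7.5; c_1 = 4.5; t_1 = 4.5; a_2 = 3; b_2 = 4; c_2 = 3.5; s_2 = 1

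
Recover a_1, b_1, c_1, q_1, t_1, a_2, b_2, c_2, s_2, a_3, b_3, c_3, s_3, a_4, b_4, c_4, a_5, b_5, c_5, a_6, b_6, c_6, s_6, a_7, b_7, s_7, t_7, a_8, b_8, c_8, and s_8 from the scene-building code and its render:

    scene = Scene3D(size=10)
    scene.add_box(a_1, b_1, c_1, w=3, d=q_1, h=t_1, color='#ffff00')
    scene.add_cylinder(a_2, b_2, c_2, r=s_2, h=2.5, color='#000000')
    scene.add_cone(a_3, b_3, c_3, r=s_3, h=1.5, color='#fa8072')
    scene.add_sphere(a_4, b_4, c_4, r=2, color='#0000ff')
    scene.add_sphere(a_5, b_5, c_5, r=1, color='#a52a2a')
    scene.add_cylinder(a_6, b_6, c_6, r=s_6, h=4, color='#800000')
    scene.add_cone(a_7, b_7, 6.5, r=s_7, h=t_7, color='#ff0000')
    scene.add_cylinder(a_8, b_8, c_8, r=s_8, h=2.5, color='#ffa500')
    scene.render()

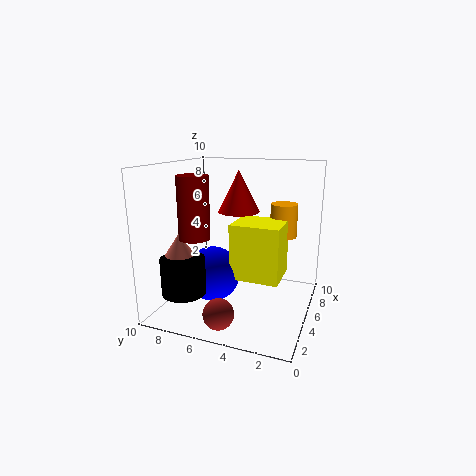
a_1 = 4.5, b_1 = 2, c_1 = 2, q_1 = 3.5, t_1 = 4, a_2 = 2.5, b_2 = 8, c_2 = 1.5, s_2 = 1.5, a_3 = 3, b_3 = 8.5, c_3 = 4, s_3 = 1, a_4 = 5, b_4 = 7, c_4 = 2, a_5 = 1.5, b_5 = 5, c_5 = 1, a_6 = 2.5, b_6 = 7, c_6 = 5.5, s_6 = 1, a_7 = 6.5, b_7 = 5.5, s_7 = 1.5, t_7 = 3, a_8 = 8, b_8 = 2.5, c_8 = 4.5, s_8 = 1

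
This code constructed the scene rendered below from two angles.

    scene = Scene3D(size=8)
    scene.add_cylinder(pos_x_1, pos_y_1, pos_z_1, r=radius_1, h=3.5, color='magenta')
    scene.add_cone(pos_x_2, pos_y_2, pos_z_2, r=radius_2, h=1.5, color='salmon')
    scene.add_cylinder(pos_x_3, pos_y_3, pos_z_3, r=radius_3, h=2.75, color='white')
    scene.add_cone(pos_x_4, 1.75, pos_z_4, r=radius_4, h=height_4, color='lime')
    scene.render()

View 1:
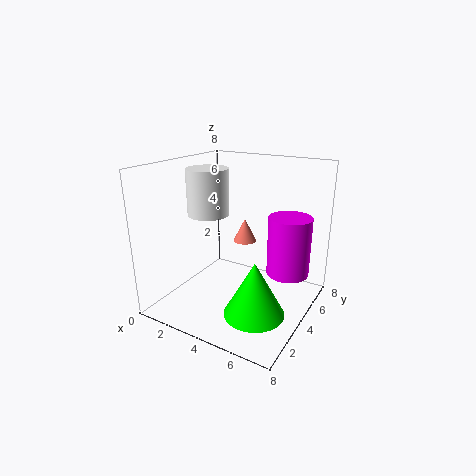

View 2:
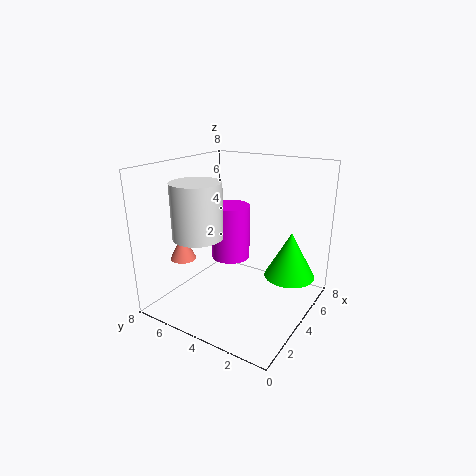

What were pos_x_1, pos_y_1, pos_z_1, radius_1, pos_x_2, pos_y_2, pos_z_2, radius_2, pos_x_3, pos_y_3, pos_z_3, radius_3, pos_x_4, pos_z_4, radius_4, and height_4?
pos_x_1 = 6.25, pos_y_1 = 6, pos_z_1 = 1.5, radius_1 = 1.25, pos_x_2 = 2.75, pos_y_2 = 7, pos_z_2 = 2.5, radius_2 = 0.75, pos_x_3 = 1.5, pos_y_3 = 4.75, pos_z_3 = 4.75, radius_3 = 1.25, pos_x_4 = 6.25, pos_z_4 = 1.25, radius_4 = 1.5, height_4 = 2.75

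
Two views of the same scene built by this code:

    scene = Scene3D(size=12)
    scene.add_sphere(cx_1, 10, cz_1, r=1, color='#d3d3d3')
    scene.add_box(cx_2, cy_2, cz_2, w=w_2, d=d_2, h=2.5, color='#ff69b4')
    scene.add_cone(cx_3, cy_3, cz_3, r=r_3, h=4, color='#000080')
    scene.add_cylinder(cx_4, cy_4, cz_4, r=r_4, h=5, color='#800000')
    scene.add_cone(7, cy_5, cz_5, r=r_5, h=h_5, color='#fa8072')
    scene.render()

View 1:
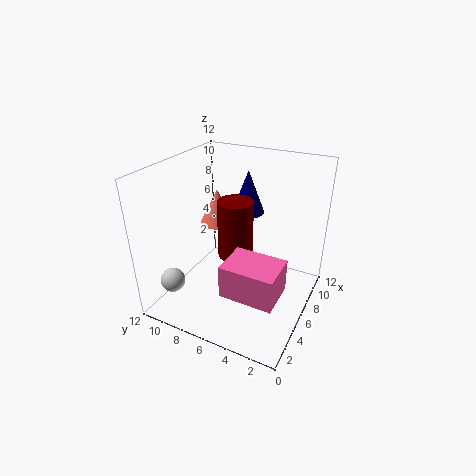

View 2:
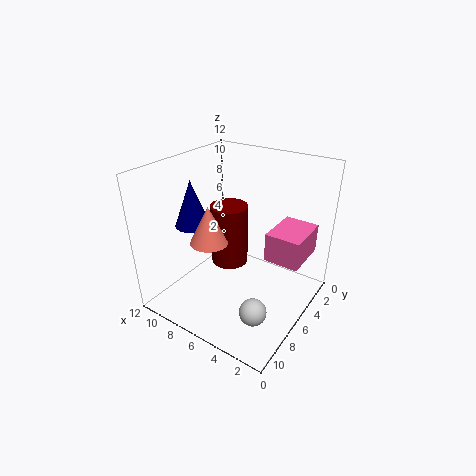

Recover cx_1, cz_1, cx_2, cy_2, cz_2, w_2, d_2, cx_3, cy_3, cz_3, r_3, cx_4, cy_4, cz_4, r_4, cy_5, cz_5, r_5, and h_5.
cx_1 = 2, cz_1 = 3, cx_2 = 1, cy_2 = 1, cz_2 = 4, w_2 = 3, d_2 = 4, cx_3 = 10, cy_3 = 7, cz_3 = 6.5, r_3 = 1.5, cx_4 = 6.5, cy_4 = 6.5, cz_4 = 4, r_4 = 1.5, cy_5 = 8.5, cz_5 = 6.5, r_5 = 1.5, h_5 = 3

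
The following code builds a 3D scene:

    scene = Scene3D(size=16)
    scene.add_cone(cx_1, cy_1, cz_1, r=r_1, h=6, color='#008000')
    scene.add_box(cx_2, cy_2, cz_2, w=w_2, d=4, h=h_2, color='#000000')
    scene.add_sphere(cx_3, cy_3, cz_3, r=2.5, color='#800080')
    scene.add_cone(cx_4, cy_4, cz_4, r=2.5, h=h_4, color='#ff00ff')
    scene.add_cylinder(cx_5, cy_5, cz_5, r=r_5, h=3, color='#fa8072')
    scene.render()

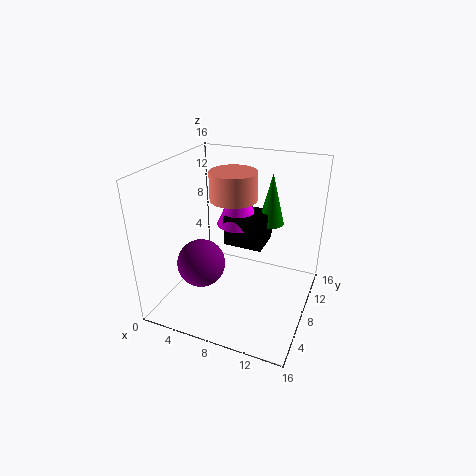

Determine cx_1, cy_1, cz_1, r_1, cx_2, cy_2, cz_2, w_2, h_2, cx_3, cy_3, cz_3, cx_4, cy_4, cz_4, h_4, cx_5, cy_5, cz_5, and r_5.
cx_1 = 10.5; cy_1 = 12; cz_1 = 8.5; r_1 = 1.5; cx_2 = 6; cy_2 = 8.5; cz_2 = 6.5; w_2 = 4.5; h_2 = 3.5; cx_3 = 5.5; cy_3 = 4; cz_3 = 6.5; cx_4 = 7; cy_4 = 10.5; cz_4 = 8.5; h_4 = 5.5; cx_5 = 7.5; cy_5 = 8; cz_5 = 12.5; r_5 = 2.5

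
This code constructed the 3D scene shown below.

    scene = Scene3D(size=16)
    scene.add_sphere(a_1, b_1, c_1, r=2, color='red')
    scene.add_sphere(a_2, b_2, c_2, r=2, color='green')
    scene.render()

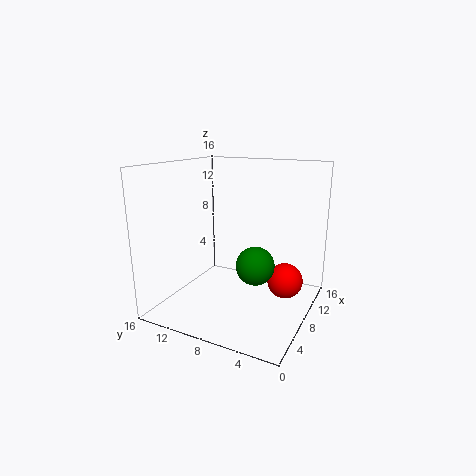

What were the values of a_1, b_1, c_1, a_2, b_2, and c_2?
a_1 = 10, b_1 = 3, c_1 = 3, a_2 = 6, b_2 = 5, c_2 = 6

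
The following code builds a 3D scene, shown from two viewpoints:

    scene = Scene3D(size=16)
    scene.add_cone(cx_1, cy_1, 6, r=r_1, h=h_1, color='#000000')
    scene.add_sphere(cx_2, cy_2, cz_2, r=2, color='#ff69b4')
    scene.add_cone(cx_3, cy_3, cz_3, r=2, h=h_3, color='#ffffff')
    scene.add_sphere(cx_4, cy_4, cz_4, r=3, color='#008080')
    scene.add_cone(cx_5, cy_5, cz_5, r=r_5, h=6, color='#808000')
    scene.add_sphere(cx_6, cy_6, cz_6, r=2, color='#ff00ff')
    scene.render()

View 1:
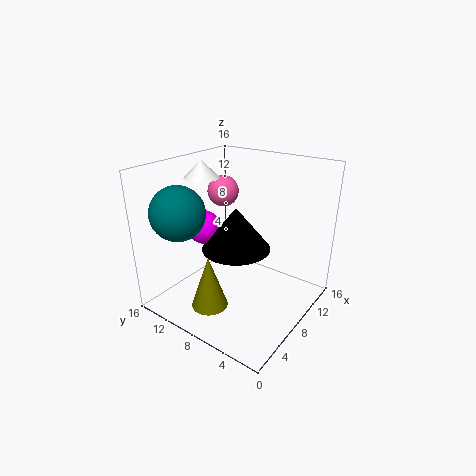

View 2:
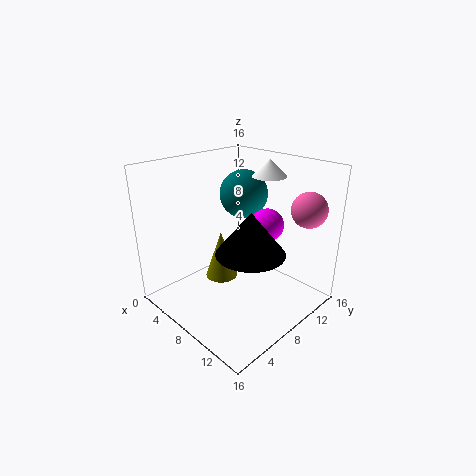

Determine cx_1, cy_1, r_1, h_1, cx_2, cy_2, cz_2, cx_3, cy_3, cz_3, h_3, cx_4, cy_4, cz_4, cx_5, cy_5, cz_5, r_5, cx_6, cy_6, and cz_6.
cx_1 = 9
cy_1 = 9
r_1 = 4
h_1 = 5
cx_2 = 13
cy_2 = 14
cz_2 = 11
cx_3 = 8
cy_3 = 13
cz_3 = 14
h_3 = 2
cx_4 = 4
cy_4 = 13
cz_4 = 11
cx_5 = 4
cy_5 = 9
cz_5 = 1
r_5 = 2
cx_6 = 8
cy_6 = 13
cz_6 = 8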